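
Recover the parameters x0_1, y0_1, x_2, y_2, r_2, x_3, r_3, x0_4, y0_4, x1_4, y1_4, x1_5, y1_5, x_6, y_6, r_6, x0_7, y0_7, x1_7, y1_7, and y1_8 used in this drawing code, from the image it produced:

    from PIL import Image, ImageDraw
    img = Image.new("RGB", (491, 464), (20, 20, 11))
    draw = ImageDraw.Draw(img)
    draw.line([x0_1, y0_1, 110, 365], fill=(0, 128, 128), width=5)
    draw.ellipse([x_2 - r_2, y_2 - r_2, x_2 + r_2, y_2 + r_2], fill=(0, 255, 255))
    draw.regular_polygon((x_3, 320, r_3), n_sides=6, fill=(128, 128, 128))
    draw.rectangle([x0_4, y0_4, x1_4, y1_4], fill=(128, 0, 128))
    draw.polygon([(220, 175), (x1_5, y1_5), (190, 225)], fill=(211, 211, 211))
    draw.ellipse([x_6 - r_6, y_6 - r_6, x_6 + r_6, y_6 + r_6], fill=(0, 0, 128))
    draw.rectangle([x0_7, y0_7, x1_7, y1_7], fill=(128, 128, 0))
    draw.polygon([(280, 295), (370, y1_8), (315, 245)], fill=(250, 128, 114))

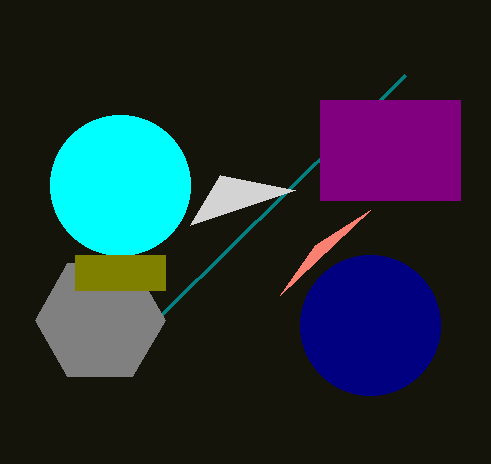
x0_1 = 405; y0_1 = 75; x_2 = 120; y_2 = 185; r_2 = 70; x_3 = 100; r_3 = 65; x0_4 = 320; y0_4 = 100; x1_4 = 460; y1_4 = 200; x1_5 = 295; y1_5 = 190; x_6 = 370; y_6 = 325; r_6 = 70; x0_7 = 75; y0_7 = 255; x1_7 = 165; y1_7 = 290; y1_8 = 210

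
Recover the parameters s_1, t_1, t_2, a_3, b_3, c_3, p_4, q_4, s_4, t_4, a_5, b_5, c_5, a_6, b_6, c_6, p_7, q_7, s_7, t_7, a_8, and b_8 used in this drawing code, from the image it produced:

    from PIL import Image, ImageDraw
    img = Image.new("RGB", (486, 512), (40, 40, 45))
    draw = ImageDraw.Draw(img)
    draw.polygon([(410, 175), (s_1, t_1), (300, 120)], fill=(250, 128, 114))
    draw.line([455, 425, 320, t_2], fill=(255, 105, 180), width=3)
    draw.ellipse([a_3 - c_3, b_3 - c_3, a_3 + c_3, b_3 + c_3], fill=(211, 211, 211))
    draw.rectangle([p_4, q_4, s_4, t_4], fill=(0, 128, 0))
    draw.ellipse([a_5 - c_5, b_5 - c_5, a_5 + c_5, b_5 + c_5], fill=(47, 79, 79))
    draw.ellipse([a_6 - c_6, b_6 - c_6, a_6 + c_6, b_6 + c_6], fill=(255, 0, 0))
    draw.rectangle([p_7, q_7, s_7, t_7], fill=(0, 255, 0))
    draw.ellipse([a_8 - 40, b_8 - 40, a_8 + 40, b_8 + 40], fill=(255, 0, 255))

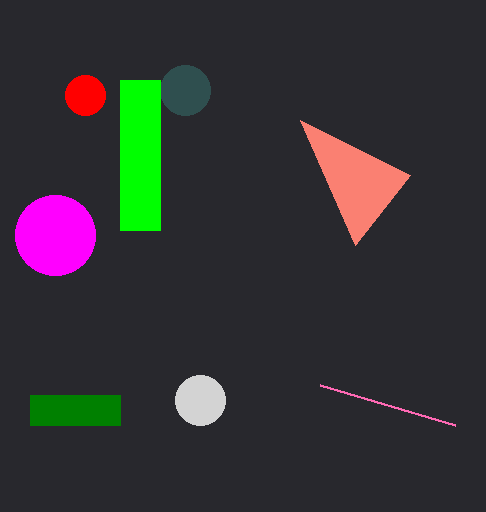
s_1 = 355
t_1 = 245
t_2 = 385
a_3 = 200
b_3 = 400
c_3 = 25
p_4 = 30
q_4 = 395
s_4 = 120
t_4 = 425
a_5 = 185
b_5 = 90
c_5 = 25
a_6 = 85
b_6 = 95
c_6 = 20
p_7 = 120
q_7 = 80
s_7 = 160
t_7 = 230
a_8 = 55
b_8 = 235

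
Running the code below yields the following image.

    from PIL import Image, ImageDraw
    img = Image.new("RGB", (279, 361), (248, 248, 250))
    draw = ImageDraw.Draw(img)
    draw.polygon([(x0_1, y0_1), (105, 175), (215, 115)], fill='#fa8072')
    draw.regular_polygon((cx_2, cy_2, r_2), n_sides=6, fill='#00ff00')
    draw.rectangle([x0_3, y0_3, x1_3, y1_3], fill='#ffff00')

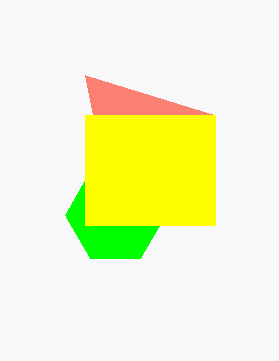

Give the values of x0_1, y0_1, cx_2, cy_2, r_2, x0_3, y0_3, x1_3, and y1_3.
x0_1 = 85; y0_1 = 75; cx_2 = 115; cy_2 = 215; r_2 = 50; x0_3 = 85; y0_3 = 115; x1_3 = 215; y1_3 = 225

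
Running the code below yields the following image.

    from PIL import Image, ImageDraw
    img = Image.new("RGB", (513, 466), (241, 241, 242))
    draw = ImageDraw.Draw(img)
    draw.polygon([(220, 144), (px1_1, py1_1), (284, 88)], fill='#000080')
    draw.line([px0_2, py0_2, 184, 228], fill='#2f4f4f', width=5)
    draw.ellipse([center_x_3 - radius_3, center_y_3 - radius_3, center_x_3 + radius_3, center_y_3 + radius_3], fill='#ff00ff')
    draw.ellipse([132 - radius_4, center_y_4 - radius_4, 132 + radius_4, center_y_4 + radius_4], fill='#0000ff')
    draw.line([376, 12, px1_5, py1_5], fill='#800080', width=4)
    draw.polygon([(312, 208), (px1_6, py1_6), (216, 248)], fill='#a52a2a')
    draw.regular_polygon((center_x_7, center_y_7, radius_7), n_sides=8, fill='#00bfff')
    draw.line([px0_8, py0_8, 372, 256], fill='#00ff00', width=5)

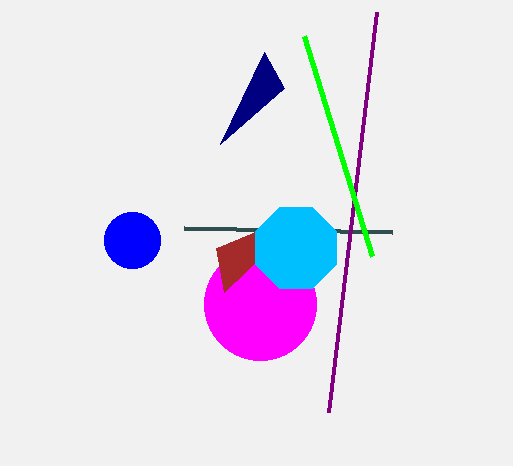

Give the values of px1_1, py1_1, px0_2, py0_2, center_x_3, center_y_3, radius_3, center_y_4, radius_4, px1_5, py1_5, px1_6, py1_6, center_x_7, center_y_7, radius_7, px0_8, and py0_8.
px1_1 = 264; py1_1 = 52; px0_2 = 392; py0_2 = 232; center_x_3 = 260; center_y_3 = 304; radius_3 = 56; center_y_4 = 240; radius_4 = 28; px1_5 = 328; py1_5 = 412; px1_6 = 224; py1_6 = 292; center_x_7 = 296; center_y_7 = 248; radius_7 = 44; px0_8 = 304; py0_8 = 36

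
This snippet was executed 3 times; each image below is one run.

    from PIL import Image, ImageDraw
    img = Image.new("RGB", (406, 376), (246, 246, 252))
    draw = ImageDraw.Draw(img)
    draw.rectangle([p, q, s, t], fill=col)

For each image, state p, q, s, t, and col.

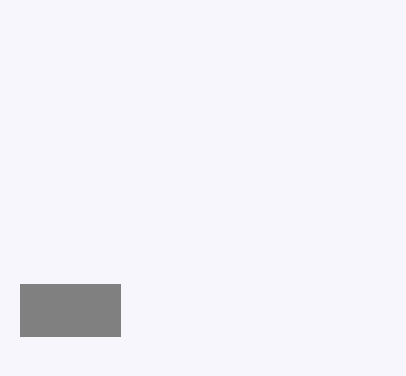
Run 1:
p = 20
q = 284
s = 120
t = 336
col = 'gray'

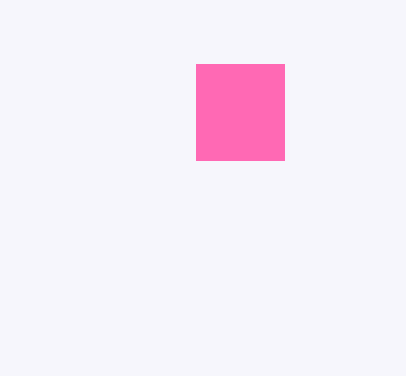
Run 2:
p = 196, q = 64, s = 284, t = 160, col = 'hotpink'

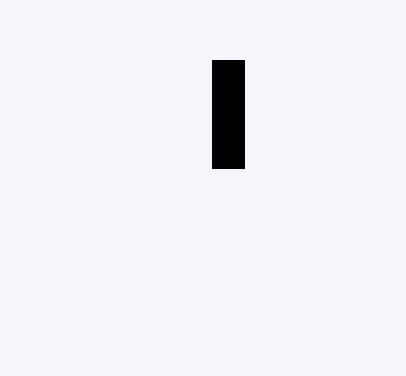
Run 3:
p = 212; q = 60; s = 244; t = 168; col = 'black'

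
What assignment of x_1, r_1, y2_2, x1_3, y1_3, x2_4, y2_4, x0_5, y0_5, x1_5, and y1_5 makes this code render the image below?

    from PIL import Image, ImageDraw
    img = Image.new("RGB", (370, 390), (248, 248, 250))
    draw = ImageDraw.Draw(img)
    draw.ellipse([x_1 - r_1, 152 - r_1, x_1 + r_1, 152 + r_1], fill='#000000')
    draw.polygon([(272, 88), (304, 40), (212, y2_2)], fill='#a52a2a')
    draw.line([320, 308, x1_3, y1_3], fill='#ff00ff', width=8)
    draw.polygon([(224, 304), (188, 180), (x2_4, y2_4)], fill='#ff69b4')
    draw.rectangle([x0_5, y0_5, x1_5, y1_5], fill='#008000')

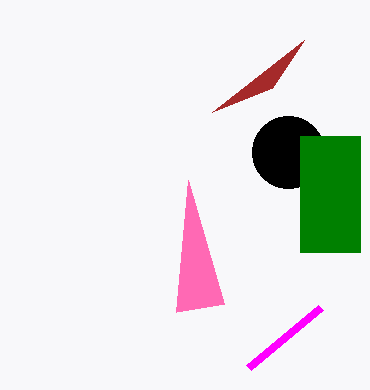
x_1 = 288
r_1 = 36
y2_2 = 112
x1_3 = 248
y1_3 = 368
x2_4 = 176
y2_4 = 312
x0_5 = 300
y0_5 = 136
x1_5 = 360
y1_5 = 252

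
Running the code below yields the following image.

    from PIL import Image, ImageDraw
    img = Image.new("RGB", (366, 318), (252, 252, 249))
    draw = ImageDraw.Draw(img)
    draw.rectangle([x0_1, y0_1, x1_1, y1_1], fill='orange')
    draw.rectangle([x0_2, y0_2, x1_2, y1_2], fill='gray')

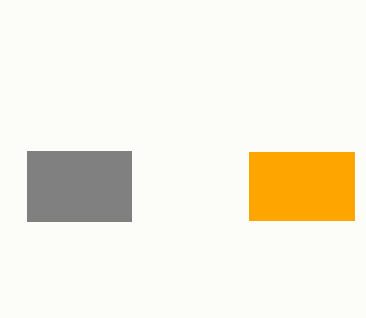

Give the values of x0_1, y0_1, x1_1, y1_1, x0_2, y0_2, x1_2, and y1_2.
x0_1 = 249; y0_1 = 152; x1_1 = 354; y1_1 = 220; x0_2 = 27; y0_2 = 151; x1_2 = 131; y1_2 = 221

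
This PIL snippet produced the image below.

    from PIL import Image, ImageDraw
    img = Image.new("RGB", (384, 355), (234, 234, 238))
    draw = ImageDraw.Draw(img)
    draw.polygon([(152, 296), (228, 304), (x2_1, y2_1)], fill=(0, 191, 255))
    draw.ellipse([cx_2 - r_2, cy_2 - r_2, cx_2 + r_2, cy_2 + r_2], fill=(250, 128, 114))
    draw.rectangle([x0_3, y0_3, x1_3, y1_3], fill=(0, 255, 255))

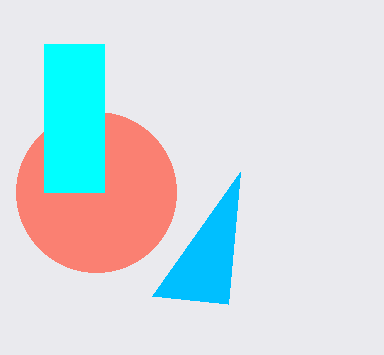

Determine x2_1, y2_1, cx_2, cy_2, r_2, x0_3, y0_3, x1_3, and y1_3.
x2_1 = 240; y2_1 = 172; cx_2 = 96; cy_2 = 192; r_2 = 80; x0_3 = 44; y0_3 = 44; x1_3 = 104; y1_3 = 192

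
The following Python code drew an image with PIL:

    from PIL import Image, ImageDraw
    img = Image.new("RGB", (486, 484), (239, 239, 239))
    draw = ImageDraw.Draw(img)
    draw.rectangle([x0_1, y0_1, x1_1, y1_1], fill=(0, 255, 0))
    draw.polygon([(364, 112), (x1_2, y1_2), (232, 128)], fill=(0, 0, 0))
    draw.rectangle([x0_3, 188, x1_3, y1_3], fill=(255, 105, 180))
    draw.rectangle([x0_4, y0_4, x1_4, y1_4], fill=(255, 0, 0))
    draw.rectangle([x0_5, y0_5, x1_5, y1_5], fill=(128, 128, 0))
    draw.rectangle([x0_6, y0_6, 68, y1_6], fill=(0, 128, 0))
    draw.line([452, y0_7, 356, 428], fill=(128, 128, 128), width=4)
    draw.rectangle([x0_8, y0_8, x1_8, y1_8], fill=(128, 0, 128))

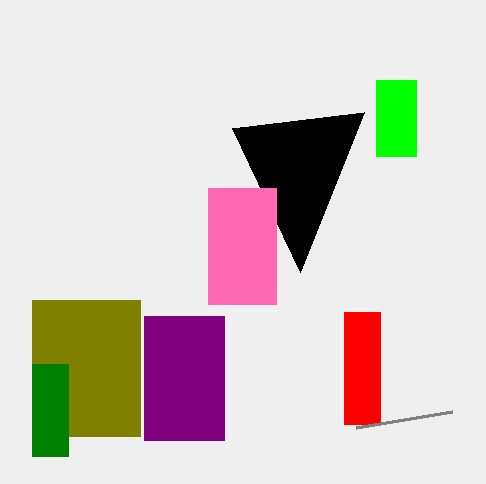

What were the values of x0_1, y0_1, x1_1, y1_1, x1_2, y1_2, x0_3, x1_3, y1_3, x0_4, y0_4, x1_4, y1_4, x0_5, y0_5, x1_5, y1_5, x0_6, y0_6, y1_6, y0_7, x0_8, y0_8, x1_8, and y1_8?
x0_1 = 376
y0_1 = 80
x1_1 = 416
y1_1 = 156
x1_2 = 300
y1_2 = 272
x0_3 = 208
x1_3 = 276
y1_3 = 304
x0_4 = 344
y0_4 = 312
x1_4 = 380
y1_4 = 424
x0_5 = 32
y0_5 = 300
x1_5 = 140
y1_5 = 436
x0_6 = 32
y0_6 = 364
y1_6 = 456
y0_7 = 412
x0_8 = 144
y0_8 = 316
x1_8 = 224
y1_8 = 440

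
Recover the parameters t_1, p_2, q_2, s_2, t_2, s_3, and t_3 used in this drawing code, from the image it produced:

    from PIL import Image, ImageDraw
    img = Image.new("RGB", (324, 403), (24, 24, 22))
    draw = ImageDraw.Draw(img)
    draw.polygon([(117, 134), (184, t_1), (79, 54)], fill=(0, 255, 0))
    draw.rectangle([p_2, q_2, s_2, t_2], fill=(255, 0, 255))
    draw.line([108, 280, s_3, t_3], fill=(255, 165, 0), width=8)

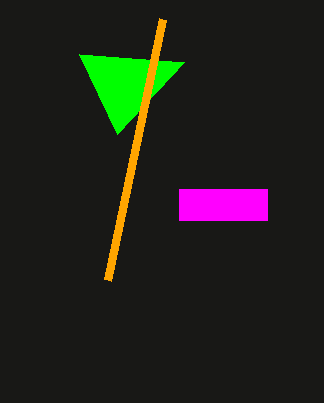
t_1 = 62
p_2 = 179
q_2 = 189
s_2 = 267
t_2 = 220
s_3 = 163
t_3 = 19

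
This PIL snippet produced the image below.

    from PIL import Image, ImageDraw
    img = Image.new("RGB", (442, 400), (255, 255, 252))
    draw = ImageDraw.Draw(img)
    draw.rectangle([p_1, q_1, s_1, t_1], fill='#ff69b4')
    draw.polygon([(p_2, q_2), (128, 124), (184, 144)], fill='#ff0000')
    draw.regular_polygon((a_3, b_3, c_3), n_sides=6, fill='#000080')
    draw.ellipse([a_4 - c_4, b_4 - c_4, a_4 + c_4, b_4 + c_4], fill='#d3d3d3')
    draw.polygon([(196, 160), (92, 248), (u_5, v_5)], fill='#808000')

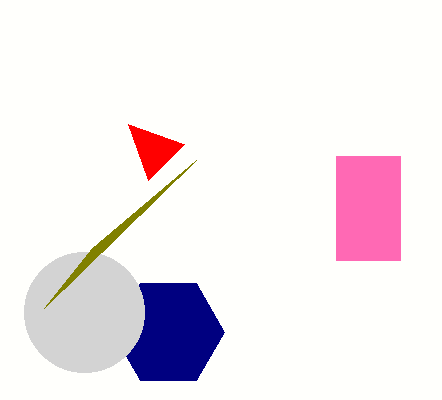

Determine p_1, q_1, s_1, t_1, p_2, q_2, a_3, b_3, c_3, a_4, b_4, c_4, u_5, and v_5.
p_1 = 336, q_1 = 156, s_1 = 400, t_1 = 260, p_2 = 148, q_2 = 180, a_3 = 168, b_3 = 332, c_3 = 56, a_4 = 84, b_4 = 312, c_4 = 60, u_5 = 44, v_5 = 308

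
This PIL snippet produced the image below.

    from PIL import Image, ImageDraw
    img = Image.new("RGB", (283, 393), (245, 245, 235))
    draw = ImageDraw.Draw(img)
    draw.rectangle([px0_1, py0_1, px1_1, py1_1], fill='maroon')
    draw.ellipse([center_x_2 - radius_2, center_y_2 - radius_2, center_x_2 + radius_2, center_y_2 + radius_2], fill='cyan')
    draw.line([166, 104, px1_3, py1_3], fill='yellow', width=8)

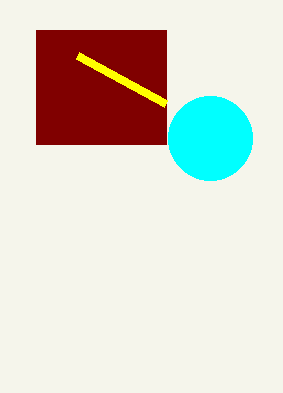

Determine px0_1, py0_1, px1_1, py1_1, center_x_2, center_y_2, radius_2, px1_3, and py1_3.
px0_1 = 36; py0_1 = 30; px1_1 = 166; py1_1 = 144; center_x_2 = 210; center_y_2 = 138; radius_2 = 42; px1_3 = 78; py1_3 = 56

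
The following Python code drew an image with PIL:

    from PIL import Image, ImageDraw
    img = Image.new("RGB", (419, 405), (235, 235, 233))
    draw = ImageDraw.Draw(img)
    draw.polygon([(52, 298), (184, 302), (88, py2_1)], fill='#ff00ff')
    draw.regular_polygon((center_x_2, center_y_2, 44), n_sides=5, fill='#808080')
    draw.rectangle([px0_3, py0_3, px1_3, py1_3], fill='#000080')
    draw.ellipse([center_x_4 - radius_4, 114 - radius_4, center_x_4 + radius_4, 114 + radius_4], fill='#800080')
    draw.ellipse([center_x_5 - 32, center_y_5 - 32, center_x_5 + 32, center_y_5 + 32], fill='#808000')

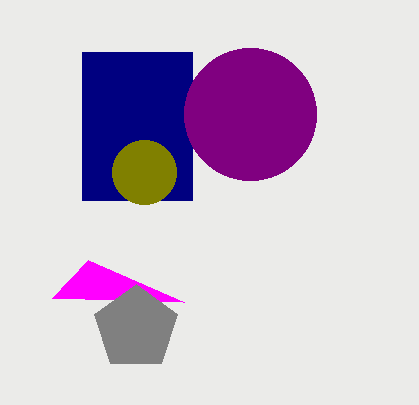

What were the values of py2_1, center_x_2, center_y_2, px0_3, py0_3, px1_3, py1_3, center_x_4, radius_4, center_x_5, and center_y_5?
py2_1 = 260, center_x_2 = 136, center_y_2 = 328, px0_3 = 82, py0_3 = 52, px1_3 = 192, py1_3 = 200, center_x_4 = 250, radius_4 = 66, center_x_5 = 144, center_y_5 = 172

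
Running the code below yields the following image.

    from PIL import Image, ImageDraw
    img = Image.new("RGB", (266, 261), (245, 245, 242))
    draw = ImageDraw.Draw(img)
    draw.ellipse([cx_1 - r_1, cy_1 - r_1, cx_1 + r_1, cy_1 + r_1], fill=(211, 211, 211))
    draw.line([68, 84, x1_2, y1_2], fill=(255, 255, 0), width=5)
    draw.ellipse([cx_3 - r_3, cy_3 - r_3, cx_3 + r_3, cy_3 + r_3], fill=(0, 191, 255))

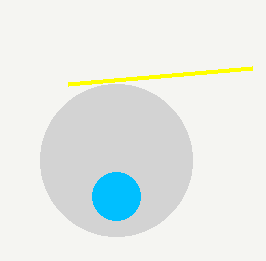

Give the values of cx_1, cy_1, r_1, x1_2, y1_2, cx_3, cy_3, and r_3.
cx_1 = 116, cy_1 = 160, r_1 = 76, x1_2 = 252, y1_2 = 68, cx_3 = 116, cy_3 = 196, r_3 = 24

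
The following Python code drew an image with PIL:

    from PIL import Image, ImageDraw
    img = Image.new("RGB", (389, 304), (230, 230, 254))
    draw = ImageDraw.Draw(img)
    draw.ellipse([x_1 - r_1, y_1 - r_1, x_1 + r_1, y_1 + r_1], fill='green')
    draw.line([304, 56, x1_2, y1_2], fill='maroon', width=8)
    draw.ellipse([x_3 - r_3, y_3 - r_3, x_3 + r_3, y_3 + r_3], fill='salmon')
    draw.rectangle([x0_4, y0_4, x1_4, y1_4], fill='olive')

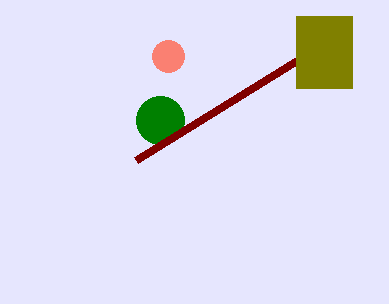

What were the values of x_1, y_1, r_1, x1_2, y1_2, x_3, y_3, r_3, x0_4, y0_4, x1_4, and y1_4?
x_1 = 160, y_1 = 120, r_1 = 24, x1_2 = 136, y1_2 = 160, x_3 = 168, y_3 = 56, r_3 = 16, x0_4 = 296, y0_4 = 16, x1_4 = 352, y1_4 = 88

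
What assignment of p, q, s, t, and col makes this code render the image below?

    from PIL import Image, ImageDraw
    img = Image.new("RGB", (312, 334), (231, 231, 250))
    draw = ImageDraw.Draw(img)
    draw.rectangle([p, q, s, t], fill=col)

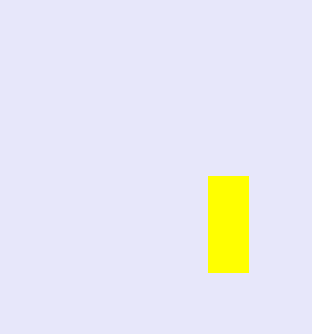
p = 208, q = 176, s = 248, t = 272, col = 'yellow'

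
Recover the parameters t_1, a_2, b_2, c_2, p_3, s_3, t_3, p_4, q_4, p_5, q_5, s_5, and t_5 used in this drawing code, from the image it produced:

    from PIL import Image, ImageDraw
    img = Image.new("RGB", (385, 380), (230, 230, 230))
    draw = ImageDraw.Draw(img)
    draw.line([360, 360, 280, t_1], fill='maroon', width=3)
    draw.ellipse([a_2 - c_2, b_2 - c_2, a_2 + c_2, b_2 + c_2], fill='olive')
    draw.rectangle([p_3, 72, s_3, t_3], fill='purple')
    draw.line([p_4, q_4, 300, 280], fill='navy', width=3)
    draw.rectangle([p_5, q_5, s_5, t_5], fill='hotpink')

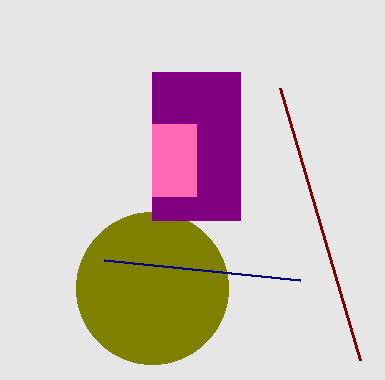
t_1 = 88; a_2 = 152; b_2 = 288; c_2 = 76; p_3 = 152; s_3 = 240; t_3 = 220; p_4 = 104; q_4 = 260; p_5 = 152; q_5 = 124; s_5 = 196; t_5 = 196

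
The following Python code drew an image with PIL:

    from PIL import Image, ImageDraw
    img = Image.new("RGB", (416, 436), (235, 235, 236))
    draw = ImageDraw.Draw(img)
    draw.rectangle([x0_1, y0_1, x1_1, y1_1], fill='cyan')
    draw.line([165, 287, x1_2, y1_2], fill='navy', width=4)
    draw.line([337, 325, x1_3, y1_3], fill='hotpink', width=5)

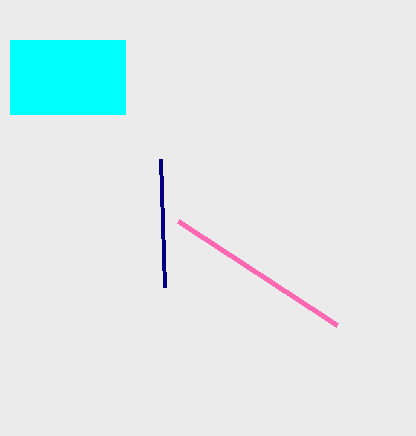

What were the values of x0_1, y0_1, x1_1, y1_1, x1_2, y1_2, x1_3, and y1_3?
x0_1 = 10; y0_1 = 40; x1_1 = 125; y1_1 = 114; x1_2 = 161; y1_2 = 159; x1_3 = 178; y1_3 = 221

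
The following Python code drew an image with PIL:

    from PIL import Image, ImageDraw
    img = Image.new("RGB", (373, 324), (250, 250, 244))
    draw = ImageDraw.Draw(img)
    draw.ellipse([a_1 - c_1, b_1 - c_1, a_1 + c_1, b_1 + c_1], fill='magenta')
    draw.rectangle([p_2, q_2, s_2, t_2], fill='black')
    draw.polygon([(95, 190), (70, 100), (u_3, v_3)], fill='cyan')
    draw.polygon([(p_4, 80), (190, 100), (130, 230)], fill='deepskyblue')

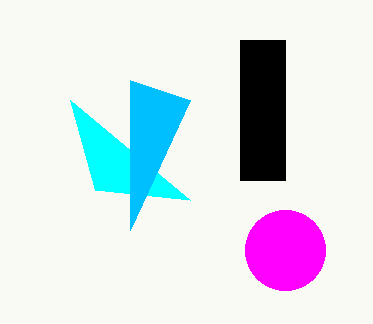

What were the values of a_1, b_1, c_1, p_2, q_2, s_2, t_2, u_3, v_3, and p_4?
a_1 = 285
b_1 = 250
c_1 = 40
p_2 = 240
q_2 = 40
s_2 = 285
t_2 = 180
u_3 = 190
v_3 = 200
p_4 = 130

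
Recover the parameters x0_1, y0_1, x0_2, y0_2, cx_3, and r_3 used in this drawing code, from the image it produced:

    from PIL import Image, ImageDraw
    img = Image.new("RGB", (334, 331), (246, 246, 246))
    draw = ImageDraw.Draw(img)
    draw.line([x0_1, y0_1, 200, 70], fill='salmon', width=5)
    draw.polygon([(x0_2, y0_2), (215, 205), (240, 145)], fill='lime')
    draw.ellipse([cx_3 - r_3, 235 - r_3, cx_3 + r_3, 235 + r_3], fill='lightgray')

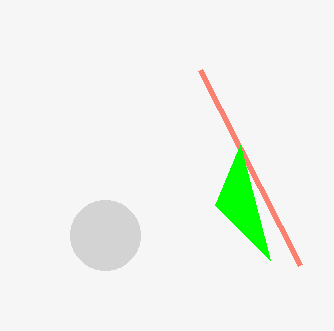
x0_1 = 300; y0_1 = 265; x0_2 = 270; y0_2 = 260; cx_3 = 105; r_3 = 35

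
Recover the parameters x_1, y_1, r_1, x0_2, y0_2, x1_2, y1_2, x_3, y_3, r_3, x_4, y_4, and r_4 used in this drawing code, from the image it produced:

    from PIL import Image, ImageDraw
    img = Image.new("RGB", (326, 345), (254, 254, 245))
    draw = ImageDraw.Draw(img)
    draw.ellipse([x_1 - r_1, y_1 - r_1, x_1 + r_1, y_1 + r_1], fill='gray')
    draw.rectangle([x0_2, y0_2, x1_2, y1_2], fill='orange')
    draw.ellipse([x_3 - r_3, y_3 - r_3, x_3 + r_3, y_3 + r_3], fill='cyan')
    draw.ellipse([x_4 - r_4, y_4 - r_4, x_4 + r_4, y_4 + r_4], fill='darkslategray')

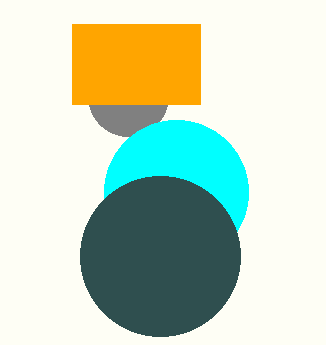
x_1 = 128
y_1 = 96
r_1 = 40
x0_2 = 72
y0_2 = 24
x1_2 = 200
y1_2 = 104
x_3 = 176
y_3 = 192
r_3 = 72
x_4 = 160
y_4 = 256
r_4 = 80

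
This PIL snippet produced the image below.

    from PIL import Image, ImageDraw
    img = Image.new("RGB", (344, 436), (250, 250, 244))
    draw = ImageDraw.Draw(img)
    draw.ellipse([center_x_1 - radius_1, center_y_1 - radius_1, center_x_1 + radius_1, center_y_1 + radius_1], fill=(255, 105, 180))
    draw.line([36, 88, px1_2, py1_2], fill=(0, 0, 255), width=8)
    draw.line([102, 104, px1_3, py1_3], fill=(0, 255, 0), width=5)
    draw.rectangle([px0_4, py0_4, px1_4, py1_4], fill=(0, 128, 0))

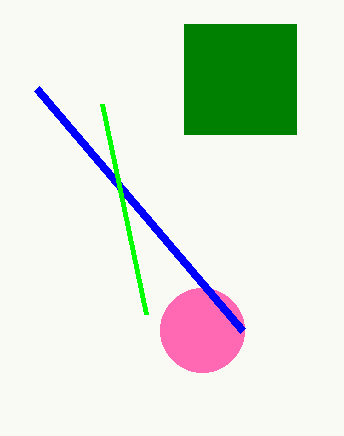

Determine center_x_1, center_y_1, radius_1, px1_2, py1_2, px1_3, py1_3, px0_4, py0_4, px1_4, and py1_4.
center_x_1 = 202, center_y_1 = 330, radius_1 = 42, px1_2 = 242, py1_2 = 330, px1_3 = 146, py1_3 = 314, px0_4 = 184, py0_4 = 24, px1_4 = 296, py1_4 = 134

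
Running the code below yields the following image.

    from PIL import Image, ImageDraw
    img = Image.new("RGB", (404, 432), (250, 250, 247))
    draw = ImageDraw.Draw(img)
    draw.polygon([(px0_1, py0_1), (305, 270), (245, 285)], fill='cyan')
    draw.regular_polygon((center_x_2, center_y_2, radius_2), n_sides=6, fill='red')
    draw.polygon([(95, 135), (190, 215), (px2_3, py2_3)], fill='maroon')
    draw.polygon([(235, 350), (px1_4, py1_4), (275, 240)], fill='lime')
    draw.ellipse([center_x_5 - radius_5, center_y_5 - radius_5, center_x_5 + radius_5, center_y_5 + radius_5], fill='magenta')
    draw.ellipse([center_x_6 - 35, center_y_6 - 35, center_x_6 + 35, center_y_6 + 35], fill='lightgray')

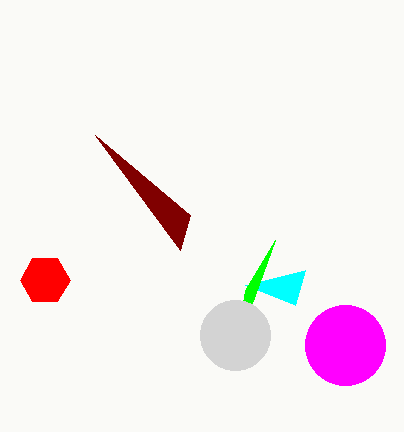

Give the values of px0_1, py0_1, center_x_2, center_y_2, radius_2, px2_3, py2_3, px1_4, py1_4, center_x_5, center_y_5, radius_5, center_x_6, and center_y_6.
px0_1 = 295; py0_1 = 305; center_x_2 = 45; center_y_2 = 280; radius_2 = 25; px2_3 = 180; py2_3 = 250; px1_4 = 245; py1_4 = 290; center_x_5 = 345; center_y_5 = 345; radius_5 = 40; center_x_6 = 235; center_y_6 = 335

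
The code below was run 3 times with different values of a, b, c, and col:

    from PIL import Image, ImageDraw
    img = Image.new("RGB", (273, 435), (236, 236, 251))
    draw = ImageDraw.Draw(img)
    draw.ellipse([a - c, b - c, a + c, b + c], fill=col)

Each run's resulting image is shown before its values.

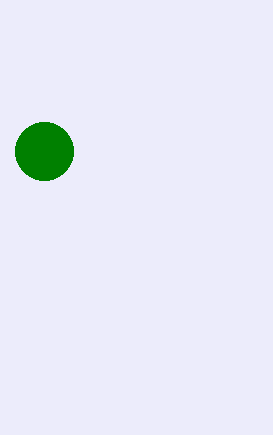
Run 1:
a = 44, b = 151, c = 29, col = 'green'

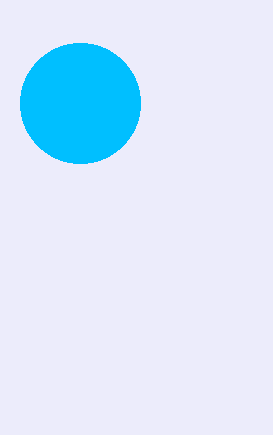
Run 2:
a = 80, b = 103, c = 60, col = 'deepskyblue'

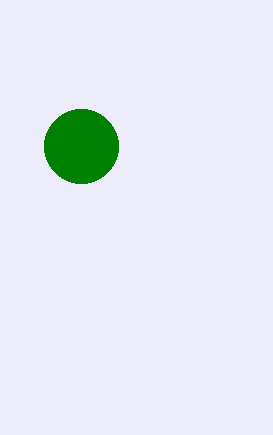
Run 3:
a = 81; b = 146; c = 37; col = 'green'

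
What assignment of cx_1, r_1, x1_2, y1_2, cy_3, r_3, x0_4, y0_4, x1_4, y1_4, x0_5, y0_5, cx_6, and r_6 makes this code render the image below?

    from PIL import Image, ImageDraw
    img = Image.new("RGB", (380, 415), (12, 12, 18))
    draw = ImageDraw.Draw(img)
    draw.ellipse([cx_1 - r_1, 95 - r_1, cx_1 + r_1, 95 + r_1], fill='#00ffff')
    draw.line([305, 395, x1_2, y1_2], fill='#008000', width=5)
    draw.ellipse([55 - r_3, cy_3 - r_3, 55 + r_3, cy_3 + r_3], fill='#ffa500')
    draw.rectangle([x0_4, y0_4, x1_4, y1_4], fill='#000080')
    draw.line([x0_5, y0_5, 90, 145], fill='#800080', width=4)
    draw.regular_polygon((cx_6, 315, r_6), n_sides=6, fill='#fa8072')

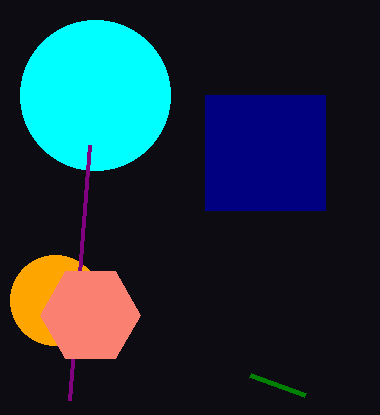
cx_1 = 95; r_1 = 75; x1_2 = 250; y1_2 = 375; cy_3 = 300; r_3 = 45; x0_4 = 205; y0_4 = 95; x1_4 = 325; y1_4 = 210; x0_5 = 70; y0_5 = 400; cx_6 = 90; r_6 = 50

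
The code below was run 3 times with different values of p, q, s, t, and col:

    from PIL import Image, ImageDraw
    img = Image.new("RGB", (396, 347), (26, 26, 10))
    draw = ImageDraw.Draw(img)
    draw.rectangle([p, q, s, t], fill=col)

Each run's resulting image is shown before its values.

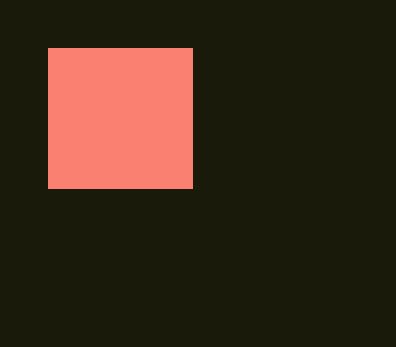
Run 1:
p = 48
q = 48
s = 192
t = 188
col = 'salmon'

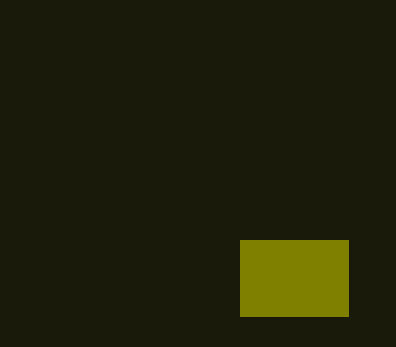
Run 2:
p = 240; q = 240; s = 348; t = 316; col = 'olive'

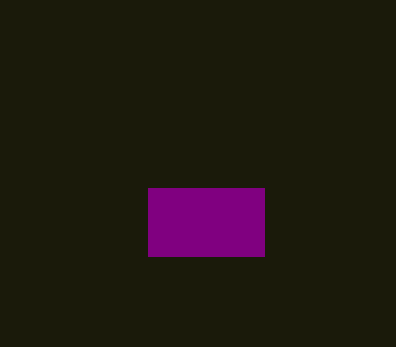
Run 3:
p = 148
q = 188
s = 264
t = 256
col = 'purple'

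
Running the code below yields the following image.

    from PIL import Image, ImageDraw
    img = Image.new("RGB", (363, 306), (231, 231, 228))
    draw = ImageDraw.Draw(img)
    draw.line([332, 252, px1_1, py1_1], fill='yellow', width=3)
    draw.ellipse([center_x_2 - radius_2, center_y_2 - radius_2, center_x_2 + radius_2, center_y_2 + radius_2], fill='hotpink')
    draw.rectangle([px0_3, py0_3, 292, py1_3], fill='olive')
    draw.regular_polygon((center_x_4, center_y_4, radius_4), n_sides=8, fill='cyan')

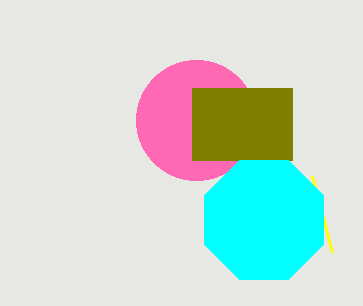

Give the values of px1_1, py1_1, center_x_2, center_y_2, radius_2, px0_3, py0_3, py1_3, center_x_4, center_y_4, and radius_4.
px1_1 = 312
py1_1 = 176
center_x_2 = 196
center_y_2 = 120
radius_2 = 60
px0_3 = 192
py0_3 = 88
py1_3 = 160
center_x_4 = 264
center_y_4 = 220
radius_4 = 64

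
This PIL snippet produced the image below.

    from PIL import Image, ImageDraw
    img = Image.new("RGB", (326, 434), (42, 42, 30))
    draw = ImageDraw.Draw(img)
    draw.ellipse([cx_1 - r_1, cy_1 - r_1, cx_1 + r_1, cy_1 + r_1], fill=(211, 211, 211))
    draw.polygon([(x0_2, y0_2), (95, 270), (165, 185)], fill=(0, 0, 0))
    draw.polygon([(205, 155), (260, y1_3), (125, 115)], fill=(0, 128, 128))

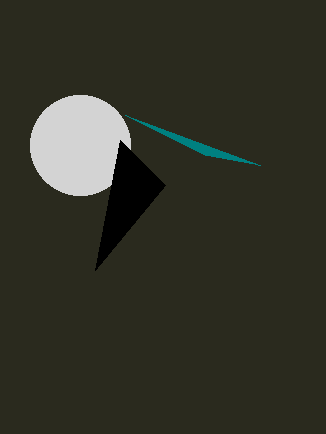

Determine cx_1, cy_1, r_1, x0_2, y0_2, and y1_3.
cx_1 = 80, cy_1 = 145, r_1 = 50, x0_2 = 120, y0_2 = 140, y1_3 = 165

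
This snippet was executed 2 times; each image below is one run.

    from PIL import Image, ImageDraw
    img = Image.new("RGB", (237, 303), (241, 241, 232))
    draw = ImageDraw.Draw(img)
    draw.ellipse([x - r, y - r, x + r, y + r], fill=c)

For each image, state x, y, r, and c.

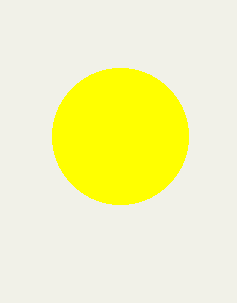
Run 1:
x = 120, y = 136, r = 68, c = 'yellow'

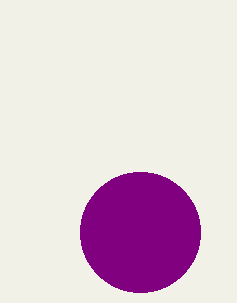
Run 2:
x = 140; y = 232; r = 60; c = 'purple'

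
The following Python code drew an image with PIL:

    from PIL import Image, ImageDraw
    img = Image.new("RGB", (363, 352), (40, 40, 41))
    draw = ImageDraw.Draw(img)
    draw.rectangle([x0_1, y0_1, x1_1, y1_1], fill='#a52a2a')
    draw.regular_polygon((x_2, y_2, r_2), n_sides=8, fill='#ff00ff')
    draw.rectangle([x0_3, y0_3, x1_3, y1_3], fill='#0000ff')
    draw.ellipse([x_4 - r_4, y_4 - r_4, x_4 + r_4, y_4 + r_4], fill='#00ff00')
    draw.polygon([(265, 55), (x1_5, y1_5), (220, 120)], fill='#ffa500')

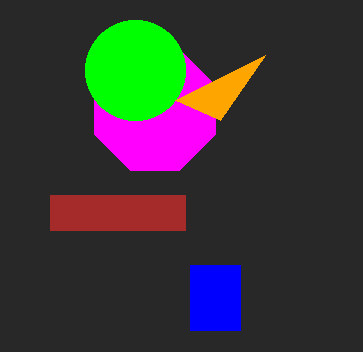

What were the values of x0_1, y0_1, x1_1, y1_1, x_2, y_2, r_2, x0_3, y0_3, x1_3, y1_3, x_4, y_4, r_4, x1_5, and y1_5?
x0_1 = 50, y0_1 = 195, x1_1 = 185, y1_1 = 230, x_2 = 155, y_2 = 110, r_2 = 65, x0_3 = 190, y0_3 = 265, x1_3 = 240, y1_3 = 330, x_4 = 135, y_4 = 70, r_4 = 50, x1_5 = 175, y1_5 = 100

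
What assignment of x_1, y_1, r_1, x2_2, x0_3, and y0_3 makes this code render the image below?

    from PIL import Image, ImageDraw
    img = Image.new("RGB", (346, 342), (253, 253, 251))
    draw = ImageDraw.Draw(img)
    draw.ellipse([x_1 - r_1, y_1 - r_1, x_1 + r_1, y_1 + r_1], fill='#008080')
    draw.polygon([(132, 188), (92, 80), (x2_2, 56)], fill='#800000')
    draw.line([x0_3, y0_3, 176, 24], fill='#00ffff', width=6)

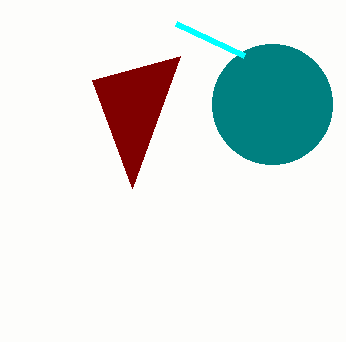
x_1 = 272
y_1 = 104
r_1 = 60
x2_2 = 180
x0_3 = 244
y0_3 = 56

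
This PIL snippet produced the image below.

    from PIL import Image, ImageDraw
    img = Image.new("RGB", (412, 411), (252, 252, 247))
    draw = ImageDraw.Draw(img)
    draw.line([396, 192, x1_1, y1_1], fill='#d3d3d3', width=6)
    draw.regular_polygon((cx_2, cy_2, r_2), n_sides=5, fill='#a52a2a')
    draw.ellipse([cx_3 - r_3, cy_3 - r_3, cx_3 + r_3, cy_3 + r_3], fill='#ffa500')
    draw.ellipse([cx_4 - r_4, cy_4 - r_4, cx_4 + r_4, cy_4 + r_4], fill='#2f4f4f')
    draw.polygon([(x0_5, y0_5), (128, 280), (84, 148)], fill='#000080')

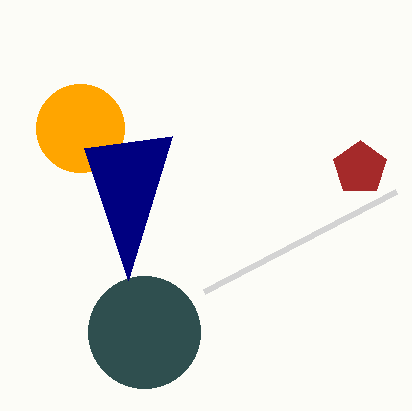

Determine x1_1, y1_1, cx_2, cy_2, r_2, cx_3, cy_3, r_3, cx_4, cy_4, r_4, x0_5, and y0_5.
x1_1 = 204
y1_1 = 292
cx_2 = 360
cy_2 = 168
r_2 = 28
cx_3 = 80
cy_3 = 128
r_3 = 44
cx_4 = 144
cy_4 = 332
r_4 = 56
x0_5 = 172
y0_5 = 136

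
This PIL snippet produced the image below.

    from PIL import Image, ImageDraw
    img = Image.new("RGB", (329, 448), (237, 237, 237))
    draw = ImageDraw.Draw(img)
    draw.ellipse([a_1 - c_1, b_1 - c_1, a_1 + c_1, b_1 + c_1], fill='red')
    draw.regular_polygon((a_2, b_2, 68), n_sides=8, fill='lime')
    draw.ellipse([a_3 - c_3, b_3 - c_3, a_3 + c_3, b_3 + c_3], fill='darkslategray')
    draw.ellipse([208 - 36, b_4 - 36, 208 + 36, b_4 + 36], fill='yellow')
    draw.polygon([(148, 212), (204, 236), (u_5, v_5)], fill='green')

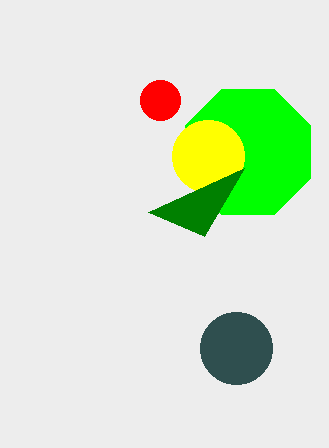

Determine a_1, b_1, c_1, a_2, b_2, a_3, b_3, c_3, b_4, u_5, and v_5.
a_1 = 160; b_1 = 100; c_1 = 20; a_2 = 248; b_2 = 152; a_3 = 236; b_3 = 348; c_3 = 36; b_4 = 156; u_5 = 244; v_5 = 168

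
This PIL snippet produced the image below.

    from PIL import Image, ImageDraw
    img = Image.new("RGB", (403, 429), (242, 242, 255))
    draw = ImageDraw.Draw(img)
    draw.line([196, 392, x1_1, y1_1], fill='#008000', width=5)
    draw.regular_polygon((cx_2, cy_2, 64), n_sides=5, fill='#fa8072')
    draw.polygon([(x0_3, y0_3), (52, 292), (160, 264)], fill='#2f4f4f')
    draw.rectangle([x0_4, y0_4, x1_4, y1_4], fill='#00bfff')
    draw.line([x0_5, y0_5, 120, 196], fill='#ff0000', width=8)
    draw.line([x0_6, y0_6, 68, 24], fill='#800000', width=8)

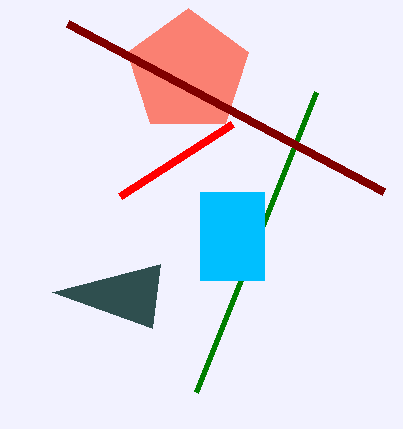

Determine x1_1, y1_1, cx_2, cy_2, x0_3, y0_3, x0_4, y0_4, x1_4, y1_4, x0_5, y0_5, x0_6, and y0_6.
x1_1 = 316
y1_1 = 92
cx_2 = 188
cy_2 = 72
x0_3 = 152
y0_3 = 328
x0_4 = 200
y0_4 = 192
x1_4 = 264
y1_4 = 280
x0_5 = 232
y0_5 = 124
x0_6 = 384
y0_6 = 192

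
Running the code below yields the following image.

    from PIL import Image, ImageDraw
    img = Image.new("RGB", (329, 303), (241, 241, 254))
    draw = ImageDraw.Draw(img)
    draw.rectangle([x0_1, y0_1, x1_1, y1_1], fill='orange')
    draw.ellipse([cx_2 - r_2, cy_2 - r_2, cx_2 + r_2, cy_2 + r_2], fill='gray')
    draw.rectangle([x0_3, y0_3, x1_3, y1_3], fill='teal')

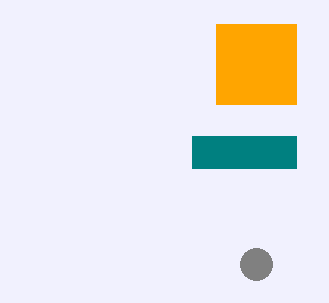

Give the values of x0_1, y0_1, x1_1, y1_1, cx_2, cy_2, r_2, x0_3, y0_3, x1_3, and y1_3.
x0_1 = 216
y0_1 = 24
x1_1 = 296
y1_1 = 104
cx_2 = 256
cy_2 = 264
r_2 = 16
x0_3 = 192
y0_3 = 136
x1_3 = 296
y1_3 = 168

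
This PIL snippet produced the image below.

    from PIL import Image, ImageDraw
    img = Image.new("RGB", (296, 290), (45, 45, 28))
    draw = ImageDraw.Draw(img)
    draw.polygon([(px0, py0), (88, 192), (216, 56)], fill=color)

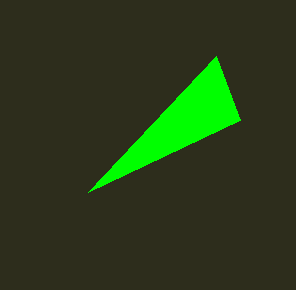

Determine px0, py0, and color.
px0 = 240, py0 = 120, color = 'lime'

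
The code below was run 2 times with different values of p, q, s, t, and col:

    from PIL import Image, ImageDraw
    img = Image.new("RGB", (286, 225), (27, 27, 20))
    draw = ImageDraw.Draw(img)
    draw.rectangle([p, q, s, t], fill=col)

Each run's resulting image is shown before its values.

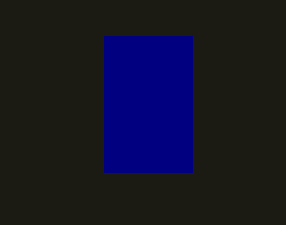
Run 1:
p = 104, q = 36, s = 192, t = 172, col = 'navy'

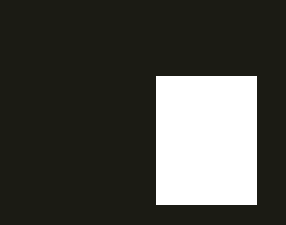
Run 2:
p = 156, q = 76, s = 256, t = 204, col = 'white'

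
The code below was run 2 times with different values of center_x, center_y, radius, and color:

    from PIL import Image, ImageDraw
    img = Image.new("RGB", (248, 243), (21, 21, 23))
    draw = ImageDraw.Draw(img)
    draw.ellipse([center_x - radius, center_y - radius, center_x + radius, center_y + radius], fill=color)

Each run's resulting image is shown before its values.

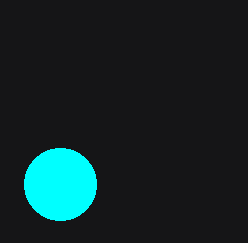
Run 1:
center_x = 60; center_y = 184; radius = 36; color = 'cyan'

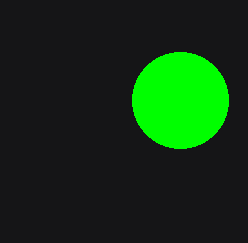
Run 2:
center_x = 180
center_y = 100
radius = 48
color = 'lime'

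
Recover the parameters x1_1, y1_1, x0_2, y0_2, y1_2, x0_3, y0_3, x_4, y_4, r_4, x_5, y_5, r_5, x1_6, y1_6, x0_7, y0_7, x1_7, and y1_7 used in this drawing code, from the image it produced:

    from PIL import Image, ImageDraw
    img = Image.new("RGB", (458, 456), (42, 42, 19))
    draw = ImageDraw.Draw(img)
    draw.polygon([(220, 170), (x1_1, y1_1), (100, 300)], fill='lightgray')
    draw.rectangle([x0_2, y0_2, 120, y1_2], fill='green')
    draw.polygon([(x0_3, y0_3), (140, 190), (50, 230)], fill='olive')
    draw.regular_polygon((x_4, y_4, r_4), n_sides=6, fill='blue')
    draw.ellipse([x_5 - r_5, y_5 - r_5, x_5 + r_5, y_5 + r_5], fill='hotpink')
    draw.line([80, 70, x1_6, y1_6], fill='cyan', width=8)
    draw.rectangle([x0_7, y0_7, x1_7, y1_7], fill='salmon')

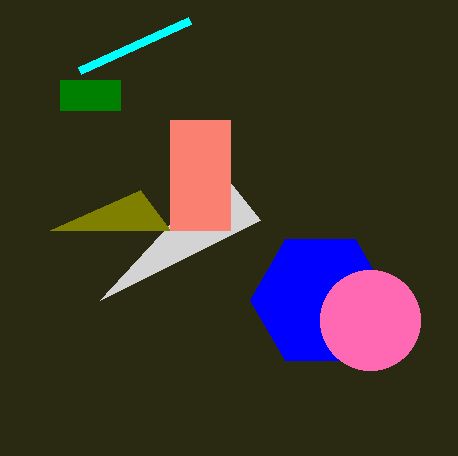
x1_1 = 260; y1_1 = 220; x0_2 = 60; y0_2 = 80; y1_2 = 110; x0_3 = 170; y0_3 = 230; x_4 = 320; y_4 = 300; r_4 = 70; x_5 = 370; y_5 = 320; r_5 = 50; x1_6 = 190; y1_6 = 20; x0_7 = 170; y0_7 = 120; x1_7 = 230; y1_7 = 230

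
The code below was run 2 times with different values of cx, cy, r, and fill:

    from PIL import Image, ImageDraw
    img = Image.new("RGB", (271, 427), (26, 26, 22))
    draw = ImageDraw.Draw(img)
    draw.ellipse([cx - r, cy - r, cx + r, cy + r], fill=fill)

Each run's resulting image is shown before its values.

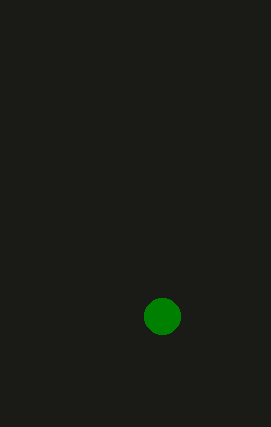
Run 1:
cx = 162, cy = 316, r = 18, fill = 'green'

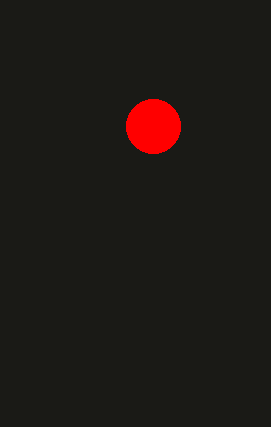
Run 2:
cx = 153, cy = 126, r = 27, fill = 'red'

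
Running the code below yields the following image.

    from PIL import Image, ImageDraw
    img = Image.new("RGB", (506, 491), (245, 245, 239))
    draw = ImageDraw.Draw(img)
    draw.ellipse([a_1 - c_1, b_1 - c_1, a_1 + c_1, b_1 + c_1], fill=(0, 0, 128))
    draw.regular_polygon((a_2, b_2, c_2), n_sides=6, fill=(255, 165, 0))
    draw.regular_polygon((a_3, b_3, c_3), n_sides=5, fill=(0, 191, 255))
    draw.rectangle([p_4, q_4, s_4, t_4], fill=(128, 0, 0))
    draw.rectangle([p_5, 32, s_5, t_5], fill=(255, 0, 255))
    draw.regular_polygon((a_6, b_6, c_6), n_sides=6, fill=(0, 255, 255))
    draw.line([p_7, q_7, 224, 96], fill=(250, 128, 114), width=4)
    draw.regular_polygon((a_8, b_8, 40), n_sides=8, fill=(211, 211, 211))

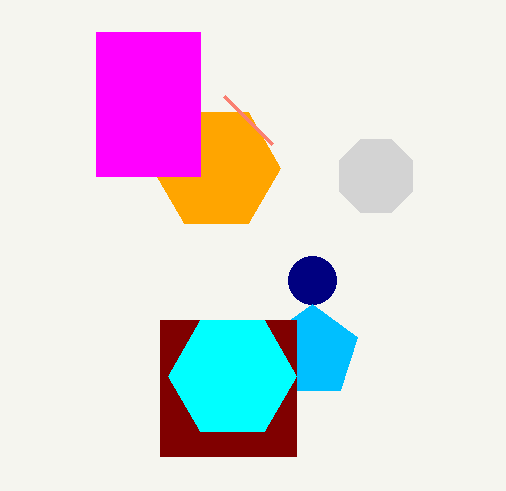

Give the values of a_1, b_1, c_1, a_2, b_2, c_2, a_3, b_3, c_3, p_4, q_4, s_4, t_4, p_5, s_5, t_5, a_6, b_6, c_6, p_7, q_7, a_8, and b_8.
a_1 = 312; b_1 = 280; c_1 = 24; a_2 = 216; b_2 = 168; c_2 = 64; a_3 = 312; b_3 = 352; c_3 = 48; p_4 = 160; q_4 = 320; s_4 = 296; t_4 = 456; p_5 = 96; s_5 = 200; t_5 = 176; a_6 = 232; b_6 = 376; c_6 = 64; p_7 = 272; q_7 = 144; a_8 = 376; b_8 = 176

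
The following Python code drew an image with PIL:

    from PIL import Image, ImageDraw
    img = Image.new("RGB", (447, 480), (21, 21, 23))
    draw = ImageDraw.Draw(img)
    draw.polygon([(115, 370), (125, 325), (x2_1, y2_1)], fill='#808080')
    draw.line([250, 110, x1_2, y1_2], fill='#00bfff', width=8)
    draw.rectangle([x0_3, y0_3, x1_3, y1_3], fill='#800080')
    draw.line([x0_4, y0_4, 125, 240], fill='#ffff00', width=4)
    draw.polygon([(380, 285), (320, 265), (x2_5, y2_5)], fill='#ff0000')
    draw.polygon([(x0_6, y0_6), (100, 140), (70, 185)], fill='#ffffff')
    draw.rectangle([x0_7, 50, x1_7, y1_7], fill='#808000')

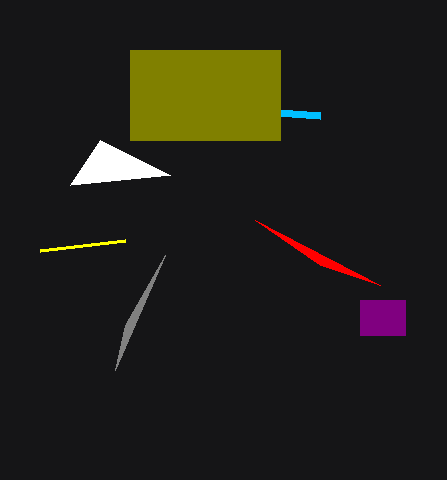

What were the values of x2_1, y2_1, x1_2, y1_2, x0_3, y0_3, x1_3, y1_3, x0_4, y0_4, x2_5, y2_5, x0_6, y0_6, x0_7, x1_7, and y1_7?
x2_1 = 165
y2_1 = 255
x1_2 = 320
y1_2 = 115
x0_3 = 360
y0_3 = 300
x1_3 = 405
y1_3 = 335
x0_4 = 40
y0_4 = 250
x2_5 = 255
y2_5 = 220
x0_6 = 170
y0_6 = 175
x0_7 = 130
x1_7 = 280
y1_7 = 140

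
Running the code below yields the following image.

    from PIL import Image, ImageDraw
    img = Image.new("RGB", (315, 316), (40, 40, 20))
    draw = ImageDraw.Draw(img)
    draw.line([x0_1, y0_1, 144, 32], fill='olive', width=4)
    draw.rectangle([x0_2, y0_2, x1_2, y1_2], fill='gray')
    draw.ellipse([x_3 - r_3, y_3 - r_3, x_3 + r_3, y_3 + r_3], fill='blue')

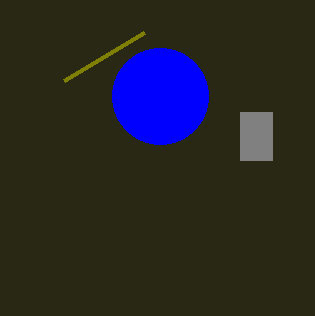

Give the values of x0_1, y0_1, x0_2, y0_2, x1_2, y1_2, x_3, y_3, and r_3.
x0_1 = 64
y0_1 = 80
x0_2 = 240
y0_2 = 112
x1_2 = 272
y1_2 = 160
x_3 = 160
y_3 = 96
r_3 = 48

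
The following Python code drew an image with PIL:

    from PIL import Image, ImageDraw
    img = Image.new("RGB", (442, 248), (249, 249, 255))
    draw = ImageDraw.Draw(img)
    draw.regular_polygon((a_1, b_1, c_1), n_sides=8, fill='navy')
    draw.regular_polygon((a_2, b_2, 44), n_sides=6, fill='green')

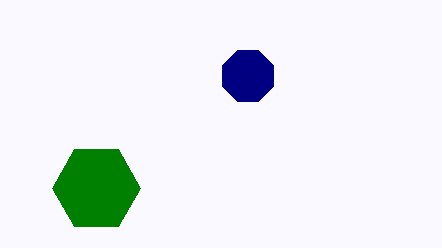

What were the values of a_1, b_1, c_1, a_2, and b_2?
a_1 = 248; b_1 = 76; c_1 = 28; a_2 = 96; b_2 = 188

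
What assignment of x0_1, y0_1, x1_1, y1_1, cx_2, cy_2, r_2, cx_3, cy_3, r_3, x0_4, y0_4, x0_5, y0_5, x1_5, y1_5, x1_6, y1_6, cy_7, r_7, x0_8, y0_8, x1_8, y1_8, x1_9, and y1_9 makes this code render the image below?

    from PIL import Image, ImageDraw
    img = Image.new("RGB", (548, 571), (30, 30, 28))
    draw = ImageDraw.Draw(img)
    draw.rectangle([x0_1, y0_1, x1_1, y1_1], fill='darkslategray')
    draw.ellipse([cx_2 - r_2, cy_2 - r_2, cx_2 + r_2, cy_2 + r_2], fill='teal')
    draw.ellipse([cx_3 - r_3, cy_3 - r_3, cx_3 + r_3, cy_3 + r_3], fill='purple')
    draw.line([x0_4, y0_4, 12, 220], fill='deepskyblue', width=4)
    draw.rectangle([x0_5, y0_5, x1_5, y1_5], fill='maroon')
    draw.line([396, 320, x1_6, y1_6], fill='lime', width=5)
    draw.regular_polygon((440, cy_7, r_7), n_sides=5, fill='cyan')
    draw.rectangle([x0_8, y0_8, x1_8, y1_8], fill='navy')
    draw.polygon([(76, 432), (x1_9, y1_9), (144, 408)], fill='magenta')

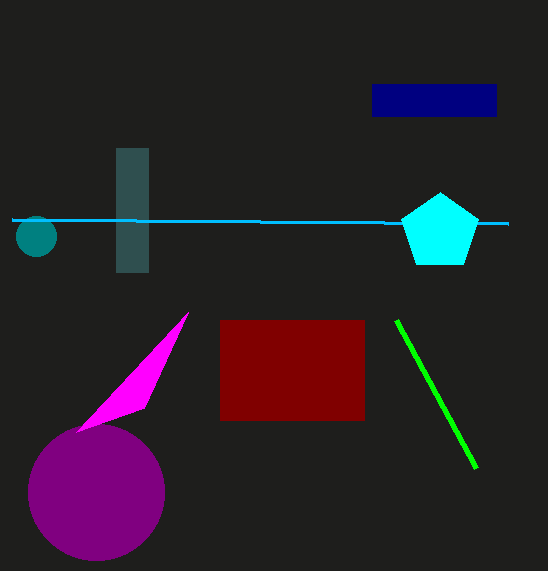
x0_1 = 116
y0_1 = 148
x1_1 = 148
y1_1 = 272
cx_2 = 36
cy_2 = 236
r_2 = 20
cx_3 = 96
cy_3 = 492
r_3 = 68
x0_4 = 508
y0_4 = 224
x0_5 = 220
y0_5 = 320
x1_5 = 364
y1_5 = 420
x1_6 = 476
y1_6 = 468
cy_7 = 232
r_7 = 40
x0_8 = 372
y0_8 = 84
x1_8 = 496
y1_8 = 116
x1_9 = 188
y1_9 = 312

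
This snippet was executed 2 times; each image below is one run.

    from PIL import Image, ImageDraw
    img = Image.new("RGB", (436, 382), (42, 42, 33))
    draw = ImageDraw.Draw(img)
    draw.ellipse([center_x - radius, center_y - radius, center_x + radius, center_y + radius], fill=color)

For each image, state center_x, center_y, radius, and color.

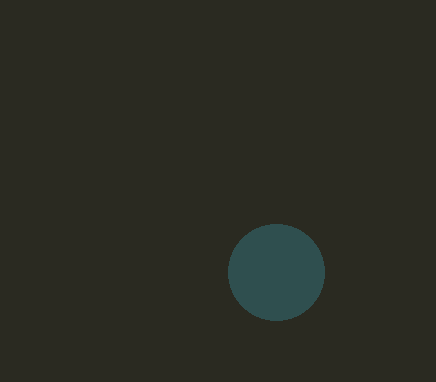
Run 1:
center_x = 276; center_y = 272; radius = 48; color = 'darkslategray'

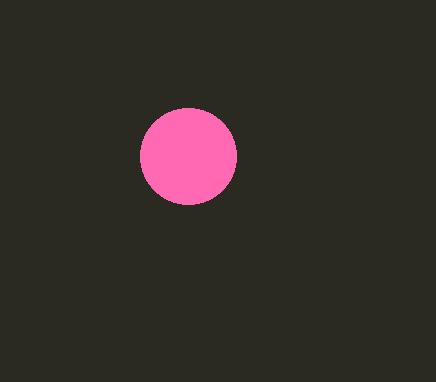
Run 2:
center_x = 188; center_y = 156; radius = 48; color = 'hotpink'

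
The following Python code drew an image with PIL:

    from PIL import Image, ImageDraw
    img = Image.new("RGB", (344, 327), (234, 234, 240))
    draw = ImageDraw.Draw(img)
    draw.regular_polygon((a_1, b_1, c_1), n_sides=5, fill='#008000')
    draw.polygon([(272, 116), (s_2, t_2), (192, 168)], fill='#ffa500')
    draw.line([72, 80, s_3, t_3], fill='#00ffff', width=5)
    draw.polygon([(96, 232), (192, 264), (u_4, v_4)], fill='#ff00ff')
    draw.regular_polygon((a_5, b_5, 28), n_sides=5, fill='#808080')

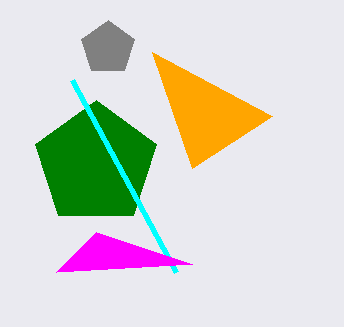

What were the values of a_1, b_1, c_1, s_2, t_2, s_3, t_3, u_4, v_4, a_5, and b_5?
a_1 = 96; b_1 = 164; c_1 = 64; s_2 = 152; t_2 = 52; s_3 = 176; t_3 = 272; u_4 = 56; v_4 = 272; a_5 = 108; b_5 = 48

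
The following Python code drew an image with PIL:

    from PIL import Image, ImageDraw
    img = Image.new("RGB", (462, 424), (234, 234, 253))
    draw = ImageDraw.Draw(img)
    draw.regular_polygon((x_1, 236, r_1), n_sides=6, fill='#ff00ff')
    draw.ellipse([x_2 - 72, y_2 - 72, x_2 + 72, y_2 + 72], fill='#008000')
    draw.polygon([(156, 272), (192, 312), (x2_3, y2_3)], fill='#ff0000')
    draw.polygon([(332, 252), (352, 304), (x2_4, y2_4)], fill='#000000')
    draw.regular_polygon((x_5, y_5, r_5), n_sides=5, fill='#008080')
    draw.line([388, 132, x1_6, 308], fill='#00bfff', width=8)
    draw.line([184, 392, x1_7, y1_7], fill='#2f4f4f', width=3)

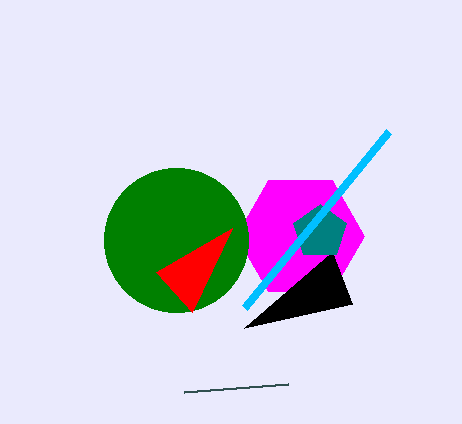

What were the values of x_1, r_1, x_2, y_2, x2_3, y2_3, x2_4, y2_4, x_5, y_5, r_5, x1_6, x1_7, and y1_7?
x_1 = 300, r_1 = 64, x_2 = 176, y_2 = 240, x2_3 = 232, y2_3 = 228, x2_4 = 244, y2_4 = 328, x_5 = 320, y_5 = 232, r_5 = 28, x1_6 = 244, x1_7 = 288, y1_7 = 384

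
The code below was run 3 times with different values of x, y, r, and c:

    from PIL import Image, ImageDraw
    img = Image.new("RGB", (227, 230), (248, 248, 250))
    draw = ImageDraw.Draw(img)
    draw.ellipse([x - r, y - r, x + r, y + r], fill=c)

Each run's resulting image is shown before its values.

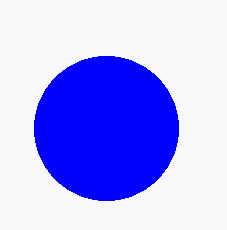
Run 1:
x = 106
y = 128
r = 72
c = 'blue'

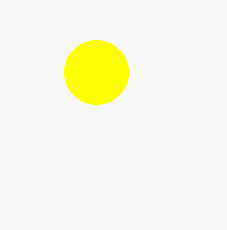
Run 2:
x = 96
y = 72
r = 32
c = 'yellow'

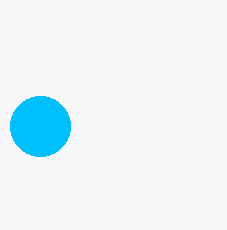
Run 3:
x = 40; y = 126; r = 30; c = 'deepskyblue'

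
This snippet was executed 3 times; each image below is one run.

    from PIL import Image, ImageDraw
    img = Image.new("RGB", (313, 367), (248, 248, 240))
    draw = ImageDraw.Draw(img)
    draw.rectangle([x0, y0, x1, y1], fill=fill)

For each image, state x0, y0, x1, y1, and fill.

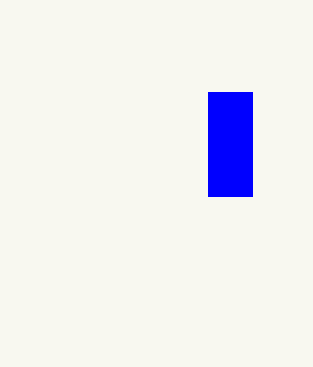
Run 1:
x0 = 208, y0 = 92, x1 = 252, y1 = 196, fill = 'blue'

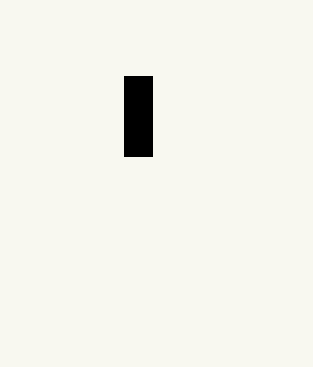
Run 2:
x0 = 124; y0 = 76; x1 = 152; y1 = 156; fill = 'black'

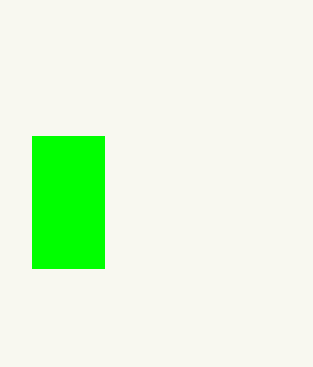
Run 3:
x0 = 32
y0 = 136
x1 = 104
y1 = 268
fill = 'lime'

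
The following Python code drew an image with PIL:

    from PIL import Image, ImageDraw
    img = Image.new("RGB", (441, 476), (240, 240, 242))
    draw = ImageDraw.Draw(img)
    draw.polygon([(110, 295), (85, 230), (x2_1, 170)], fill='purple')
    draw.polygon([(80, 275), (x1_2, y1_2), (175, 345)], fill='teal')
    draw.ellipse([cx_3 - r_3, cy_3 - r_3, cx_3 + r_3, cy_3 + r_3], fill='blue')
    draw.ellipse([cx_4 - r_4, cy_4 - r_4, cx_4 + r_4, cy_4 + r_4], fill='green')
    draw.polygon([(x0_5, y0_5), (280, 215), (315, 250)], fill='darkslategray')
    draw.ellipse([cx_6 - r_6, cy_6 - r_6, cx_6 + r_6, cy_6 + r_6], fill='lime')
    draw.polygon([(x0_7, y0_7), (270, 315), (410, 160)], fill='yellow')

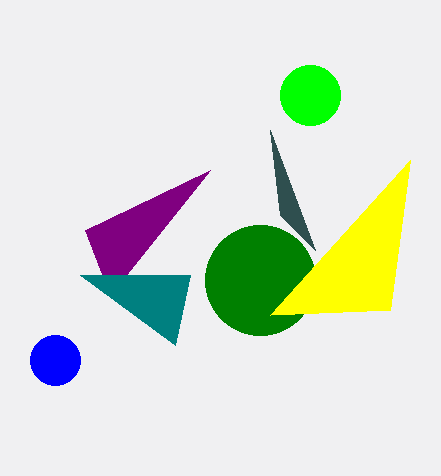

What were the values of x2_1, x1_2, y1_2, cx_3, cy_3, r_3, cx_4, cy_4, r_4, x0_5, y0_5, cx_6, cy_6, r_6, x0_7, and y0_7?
x2_1 = 210, x1_2 = 190, y1_2 = 275, cx_3 = 55, cy_3 = 360, r_3 = 25, cx_4 = 260, cy_4 = 280, r_4 = 55, x0_5 = 270, y0_5 = 130, cx_6 = 310, cy_6 = 95, r_6 = 30, x0_7 = 390, y0_7 = 310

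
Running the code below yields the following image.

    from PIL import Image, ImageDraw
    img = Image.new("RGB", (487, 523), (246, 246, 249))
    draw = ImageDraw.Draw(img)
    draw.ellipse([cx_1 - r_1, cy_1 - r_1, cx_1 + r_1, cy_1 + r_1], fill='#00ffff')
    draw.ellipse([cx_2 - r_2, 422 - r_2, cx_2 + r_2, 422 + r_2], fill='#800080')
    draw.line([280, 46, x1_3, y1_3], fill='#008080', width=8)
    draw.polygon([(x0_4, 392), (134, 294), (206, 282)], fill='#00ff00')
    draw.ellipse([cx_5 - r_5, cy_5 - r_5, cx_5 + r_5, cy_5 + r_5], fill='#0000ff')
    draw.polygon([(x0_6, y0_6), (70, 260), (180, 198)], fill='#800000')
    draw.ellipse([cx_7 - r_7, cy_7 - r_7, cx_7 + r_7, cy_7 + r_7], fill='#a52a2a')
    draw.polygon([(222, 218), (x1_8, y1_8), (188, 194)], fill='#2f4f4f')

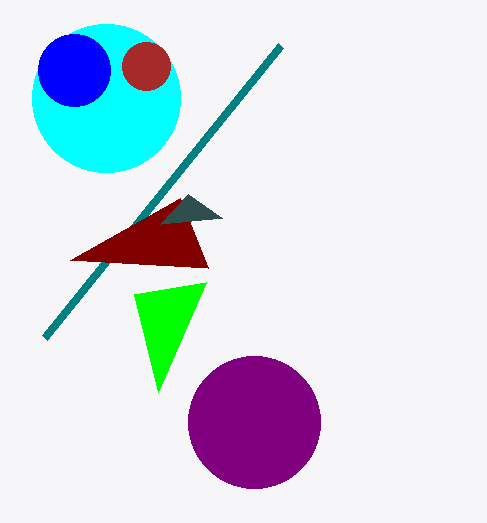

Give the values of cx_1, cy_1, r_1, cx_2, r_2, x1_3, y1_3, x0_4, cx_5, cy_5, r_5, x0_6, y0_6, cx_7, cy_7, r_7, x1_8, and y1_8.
cx_1 = 106
cy_1 = 98
r_1 = 74
cx_2 = 254
r_2 = 66
x1_3 = 44
y1_3 = 338
x0_4 = 158
cx_5 = 74
cy_5 = 70
r_5 = 36
x0_6 = 208
y0_6 = 268
cx_7 = 146
cy_7 = 66
r_7 = 24
x1_8 = 160
y1_8 = 224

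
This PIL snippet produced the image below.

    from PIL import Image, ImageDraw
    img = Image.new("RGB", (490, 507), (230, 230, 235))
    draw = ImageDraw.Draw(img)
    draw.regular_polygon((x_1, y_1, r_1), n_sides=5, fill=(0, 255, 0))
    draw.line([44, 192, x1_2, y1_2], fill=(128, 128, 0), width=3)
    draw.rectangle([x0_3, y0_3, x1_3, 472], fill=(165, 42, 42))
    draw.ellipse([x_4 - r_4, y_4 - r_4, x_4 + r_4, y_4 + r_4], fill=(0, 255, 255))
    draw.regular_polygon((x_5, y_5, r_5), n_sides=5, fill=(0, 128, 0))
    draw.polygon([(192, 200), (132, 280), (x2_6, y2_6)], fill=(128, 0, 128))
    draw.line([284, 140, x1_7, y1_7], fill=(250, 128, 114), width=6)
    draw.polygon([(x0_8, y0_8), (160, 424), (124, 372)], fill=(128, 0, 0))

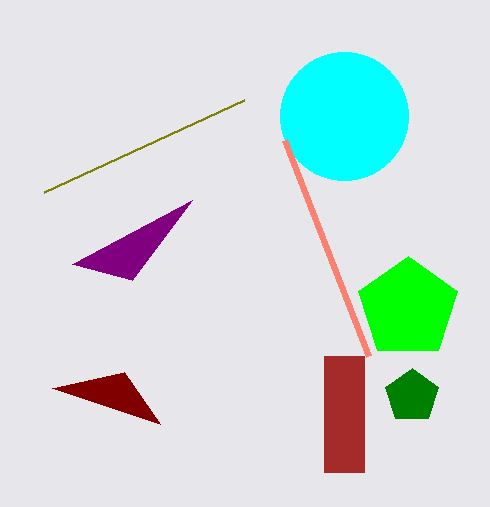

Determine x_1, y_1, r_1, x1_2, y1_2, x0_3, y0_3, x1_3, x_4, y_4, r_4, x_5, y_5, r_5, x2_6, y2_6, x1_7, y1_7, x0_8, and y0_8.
x_1 = 408; y_1 = 308; r_1 = 52; x1_2 = 244; y1_2 = 100; x0_3 = 324; y0_3 = 356; x1_3 = 364; x_4 = 344; y_4 = 116; r_4 = 64; x_5 = 412; y_5 = 396; r_5 = 28; x2_6 = 72; y2_6 = 264; x1_7 = 368; y1_7 = 356; x0_8 = 52; y0_8 = 388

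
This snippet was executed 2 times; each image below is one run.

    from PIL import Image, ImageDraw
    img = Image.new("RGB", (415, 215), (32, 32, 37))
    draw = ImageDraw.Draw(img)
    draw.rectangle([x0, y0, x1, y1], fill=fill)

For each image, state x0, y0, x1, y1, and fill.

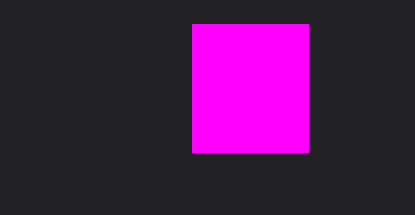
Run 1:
x0 = 192; y0 = 24; x1 = 308; y1 = 152; fill = 'magenta'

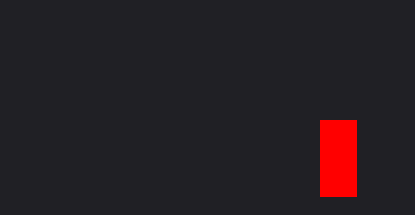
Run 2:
x0 = 320
y0 = 120
x1 = 356
y1 = 196
fill = 'red'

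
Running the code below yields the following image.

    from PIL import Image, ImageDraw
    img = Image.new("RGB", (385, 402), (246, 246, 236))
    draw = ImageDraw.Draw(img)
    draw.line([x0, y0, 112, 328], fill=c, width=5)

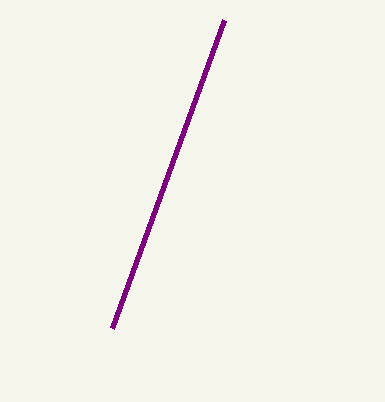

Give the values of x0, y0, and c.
x0 = 224, y0 = 20, c = 'purple'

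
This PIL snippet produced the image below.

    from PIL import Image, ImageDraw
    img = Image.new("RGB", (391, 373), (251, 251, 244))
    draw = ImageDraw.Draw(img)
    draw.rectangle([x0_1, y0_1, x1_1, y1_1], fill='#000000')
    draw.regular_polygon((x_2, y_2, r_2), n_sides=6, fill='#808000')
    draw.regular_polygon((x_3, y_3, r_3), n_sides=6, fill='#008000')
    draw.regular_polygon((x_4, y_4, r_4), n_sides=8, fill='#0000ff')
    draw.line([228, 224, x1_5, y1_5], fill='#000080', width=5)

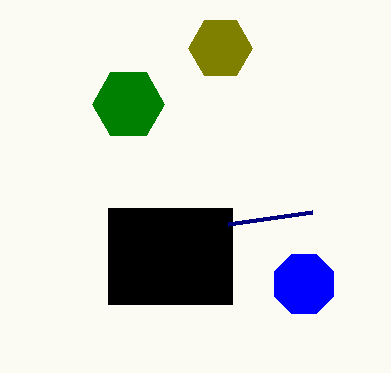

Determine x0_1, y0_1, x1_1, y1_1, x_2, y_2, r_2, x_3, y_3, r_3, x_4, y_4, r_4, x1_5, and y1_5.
x0_1 = 108; y0_1 = 208; x1_1 = 232; y1_1 = 304; x_2 = 220; y_2 = 48; r_2 = 32; x_3 = 128; y_3 = 104; r_3 = 36; x_4 = 304; y_4 = 284; r_4 = 32; x1_5 = 312; y1_5 = 212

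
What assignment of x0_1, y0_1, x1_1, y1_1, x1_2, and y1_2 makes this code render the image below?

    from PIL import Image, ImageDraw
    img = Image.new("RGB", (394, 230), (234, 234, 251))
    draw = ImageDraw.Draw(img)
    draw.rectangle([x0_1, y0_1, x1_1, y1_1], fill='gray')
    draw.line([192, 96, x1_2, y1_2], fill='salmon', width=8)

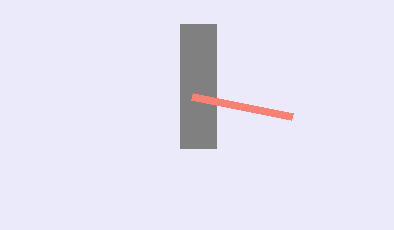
x0_1 = 180
y0_1 = 24
x1_1 = 216
y1_1 = 148
x1_2 = 292
y1_2 = 116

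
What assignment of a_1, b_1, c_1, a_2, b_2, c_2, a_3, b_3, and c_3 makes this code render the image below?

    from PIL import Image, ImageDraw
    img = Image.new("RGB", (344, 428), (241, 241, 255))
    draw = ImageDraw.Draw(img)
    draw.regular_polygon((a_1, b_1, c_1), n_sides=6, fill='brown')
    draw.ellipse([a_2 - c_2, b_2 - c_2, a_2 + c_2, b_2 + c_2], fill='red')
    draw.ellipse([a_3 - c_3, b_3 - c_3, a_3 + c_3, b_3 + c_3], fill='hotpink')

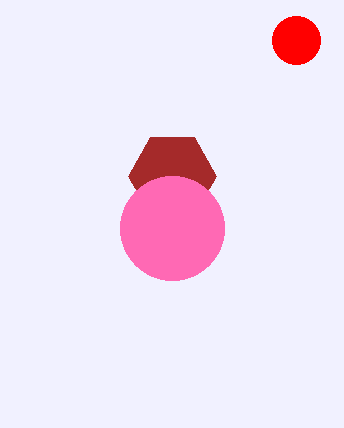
a_1 = 172
b_1 = 176
c_1 = 44
a_2 = 296
b_2 = 40
c_2 = 24
a_3 = 172
b_3 = 228
c_3 = 52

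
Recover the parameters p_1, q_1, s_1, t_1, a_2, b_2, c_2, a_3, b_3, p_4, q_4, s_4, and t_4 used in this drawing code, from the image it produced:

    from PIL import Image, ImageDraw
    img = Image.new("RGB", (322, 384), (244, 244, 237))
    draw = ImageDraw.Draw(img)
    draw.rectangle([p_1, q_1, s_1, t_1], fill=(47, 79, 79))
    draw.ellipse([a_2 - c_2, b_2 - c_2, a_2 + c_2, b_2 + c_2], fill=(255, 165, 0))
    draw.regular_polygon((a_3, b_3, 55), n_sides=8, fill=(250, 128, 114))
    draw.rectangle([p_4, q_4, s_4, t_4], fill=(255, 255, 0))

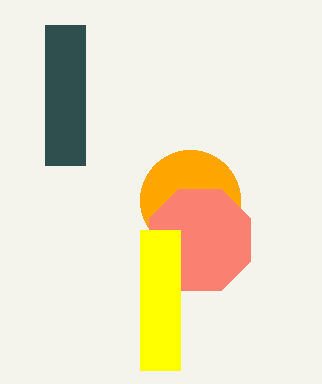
p_1 = 45; q_1 = 25; s_1 = 85; t_1 = 165; a_2 = 190; b_2 = 200; c_2 = 50; a_3 = 200; b_3 = 240; p_4 = 140; q_4 = 230; s_4 = 180; t_4 = 370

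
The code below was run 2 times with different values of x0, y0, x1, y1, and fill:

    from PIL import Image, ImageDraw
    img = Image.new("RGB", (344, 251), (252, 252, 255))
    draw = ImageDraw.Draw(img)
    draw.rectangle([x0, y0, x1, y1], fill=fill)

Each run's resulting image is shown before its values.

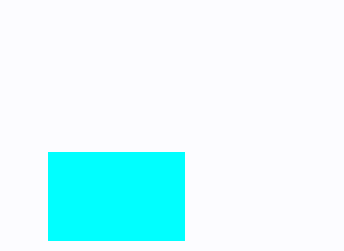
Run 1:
x0 = 48; y0 = 152; x1 = 184; y1 = 240; fill = 'cyan'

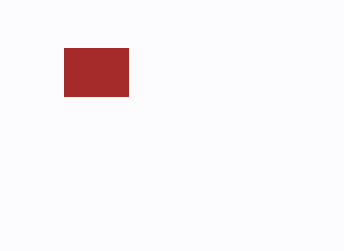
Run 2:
x0 = 64, y0 = 48, x1 = 128, y1 = 96, fill = 'brown'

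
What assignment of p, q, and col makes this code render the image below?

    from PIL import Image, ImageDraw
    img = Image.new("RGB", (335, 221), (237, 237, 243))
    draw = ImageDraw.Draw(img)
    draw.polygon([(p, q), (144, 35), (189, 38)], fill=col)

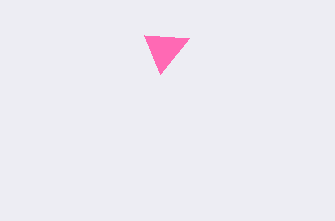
p = 160, q = 74, col = 'hotpink'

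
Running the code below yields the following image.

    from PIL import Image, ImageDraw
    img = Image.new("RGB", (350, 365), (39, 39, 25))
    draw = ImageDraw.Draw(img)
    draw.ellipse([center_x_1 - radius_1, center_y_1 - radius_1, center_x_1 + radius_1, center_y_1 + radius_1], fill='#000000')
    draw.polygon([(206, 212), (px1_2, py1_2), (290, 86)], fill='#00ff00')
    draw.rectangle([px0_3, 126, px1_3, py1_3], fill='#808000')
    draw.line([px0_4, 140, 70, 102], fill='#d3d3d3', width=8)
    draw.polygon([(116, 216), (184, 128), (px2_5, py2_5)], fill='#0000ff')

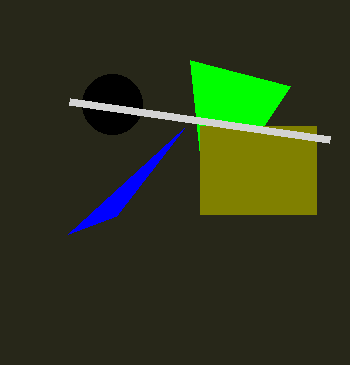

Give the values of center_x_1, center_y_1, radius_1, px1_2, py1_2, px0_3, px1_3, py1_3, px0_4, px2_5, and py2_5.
center_x_1 = 112, center_y_1 = 104, radius_1 = 30, px1_2 = 190, py1_2 = 60, px0_3 = 200, px1_3 = 316, py1_3 = 214, px0_4 = 330, px2_5 = 68, py2_5 = 234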